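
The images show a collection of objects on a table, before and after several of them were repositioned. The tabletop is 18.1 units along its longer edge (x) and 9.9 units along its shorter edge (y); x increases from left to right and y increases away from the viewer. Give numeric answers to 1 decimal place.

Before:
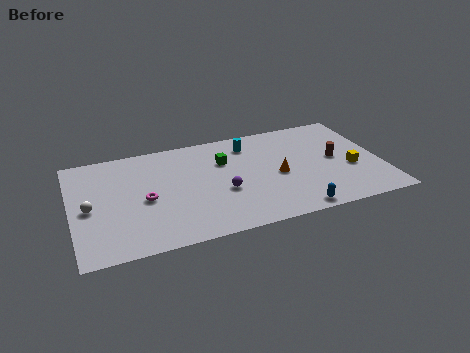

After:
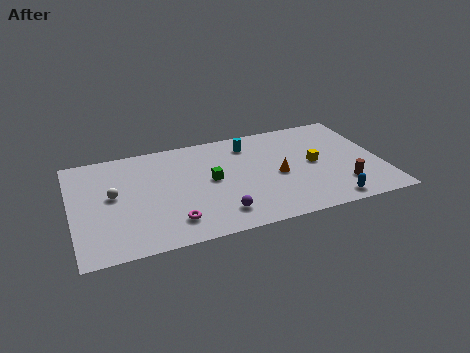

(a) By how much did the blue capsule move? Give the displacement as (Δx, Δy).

(2.1, 0.2)

From the two frames, the blue capsule sits at roughly (12.6, 0.9) before and (14.7, 1.1) after.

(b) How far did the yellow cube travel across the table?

2.4

The yellow cube was near (16.3, 3.9) before and (14.2, 5.0) after, so it travelled √(2.1² + 1.1²) ≈ 2.4 units.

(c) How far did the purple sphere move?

2.0

The purple sphere moved from about (8.7, 3.9) to (8.3, 1.9), a distance of √(0.4² + 2.0²) ≈ 2.0.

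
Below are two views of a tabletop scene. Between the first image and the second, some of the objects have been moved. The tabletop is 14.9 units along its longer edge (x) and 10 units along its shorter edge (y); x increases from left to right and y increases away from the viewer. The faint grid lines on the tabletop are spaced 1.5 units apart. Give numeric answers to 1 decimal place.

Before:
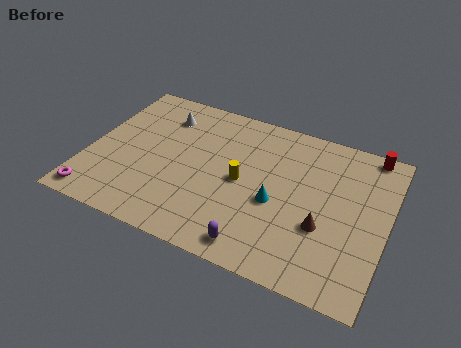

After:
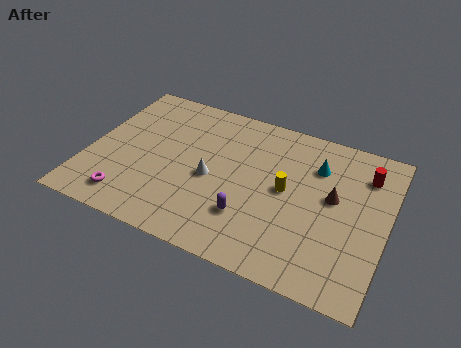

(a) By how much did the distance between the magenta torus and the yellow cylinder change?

+0.4

Before: roughly 7.9 units apart; after: 8.3. That's 0.4 units further apart.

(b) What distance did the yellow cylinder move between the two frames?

2.2

From (7.7, 4.9) to (9.9, 5.2), the yellow cylinder covered √(2.2² + 0.3²) ≈ 2.2 units.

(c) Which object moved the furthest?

the white cone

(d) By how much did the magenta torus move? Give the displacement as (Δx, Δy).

(1.6, 0.5)

From the two frames, the magenta torus sits at roughly (0.8, 1.1) before and (2.4, 1.6) after.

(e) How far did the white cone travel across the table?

4.4

From (3.3, 7.8) to (6.2, 4.5), the white cone covered √(2.9² + 3.3²) ≈ 4.4 units.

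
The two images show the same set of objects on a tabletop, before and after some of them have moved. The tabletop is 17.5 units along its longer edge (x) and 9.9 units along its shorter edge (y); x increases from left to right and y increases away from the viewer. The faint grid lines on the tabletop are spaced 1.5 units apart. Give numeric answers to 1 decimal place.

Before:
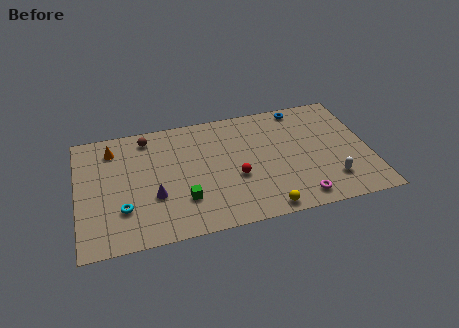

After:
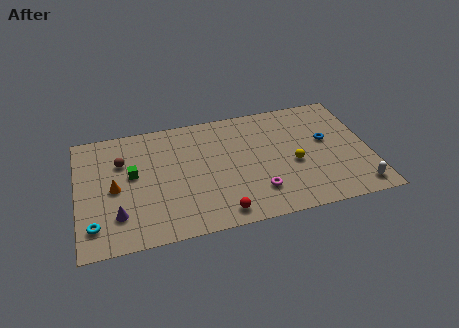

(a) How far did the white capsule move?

1.8

The white capsule was near (15.0, 2.3) before and (16.5, 1.3) after, so it travelled √(1.5² + 1.0²) ≈ 1.8 units.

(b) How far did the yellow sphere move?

3.9

The yellow sphere moved from about (10.9, 0.9) to (12.9, 4.2), a distance of √(2.0² + 3.3²) ≈ 3.9.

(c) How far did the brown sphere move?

2.3

From (4.3, 8.5) to (2.7, 6.8), the brown sphere covered √(1.6² + 1.7²) ≈ 2.3 units.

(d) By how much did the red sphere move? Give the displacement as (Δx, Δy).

(-1.1, -2.7)

From the two frames, the red sphere sits at roughly (9.4, 3.9) before and (8.3, 1.2) after.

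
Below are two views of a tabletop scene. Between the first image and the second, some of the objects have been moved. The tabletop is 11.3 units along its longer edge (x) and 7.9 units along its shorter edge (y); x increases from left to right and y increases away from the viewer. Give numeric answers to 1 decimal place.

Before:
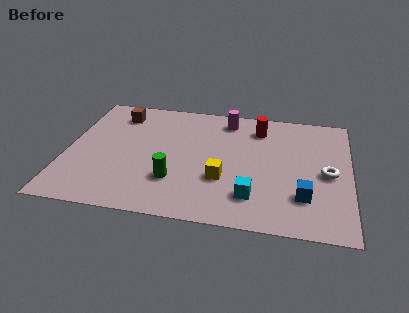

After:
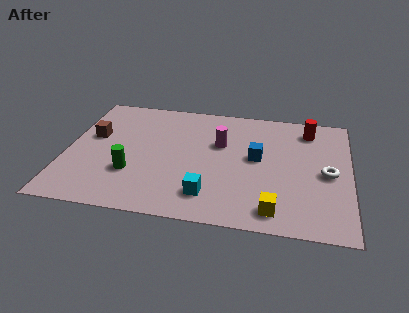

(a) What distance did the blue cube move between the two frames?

2.9

The blue cube was near (9.5, 2.1) before and (7.6, 4.3) after, so it travelled √(1.9² + 2.2²) ≈ 2.9 units.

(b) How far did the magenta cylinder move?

1.7

The magenta cylinder was near (6.3, 6.7) before and (6.1, 5.0) after, so it travelled √(0.2² + 1.7²) ≈ 1.7 units.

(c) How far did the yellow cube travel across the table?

2.6

The yellow cube moved from about (6.3, 2.7) to (8.4, 1.1), a distance of √(2.1² + 1.6²) ≈ 2.6.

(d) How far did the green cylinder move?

1.7

The green cylinder was near (4.4, 2.3) before and (2.7, 2.5) after, so it travelled √(1.7² + 0.2²) ≈ 1.7 units.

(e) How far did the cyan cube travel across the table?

1.7

The cyan cube moved from about (7.5, 1.8) to (5.8, 1.6), a distance of √(1.7² + 0.2²) ≈ 1.7.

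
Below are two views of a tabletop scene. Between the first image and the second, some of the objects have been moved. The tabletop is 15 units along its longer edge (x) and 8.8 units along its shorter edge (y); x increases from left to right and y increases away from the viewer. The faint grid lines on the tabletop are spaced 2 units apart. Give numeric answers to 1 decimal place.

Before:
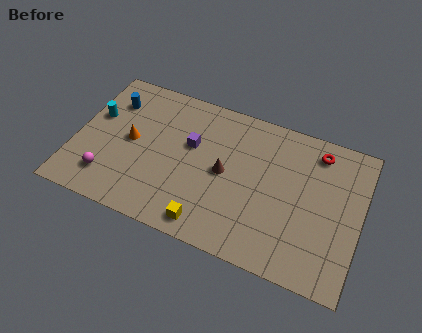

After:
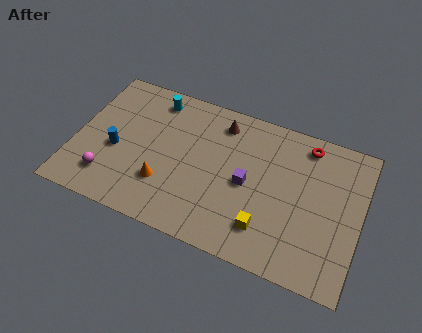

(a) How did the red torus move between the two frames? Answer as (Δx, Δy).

(-0.6, 0.2)

The red torus started near (12.5, 7.4) and ended near (11.9, 7.6).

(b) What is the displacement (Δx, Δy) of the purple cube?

(3.1, -1.2)

The purple cube started near (6.0, 5.4) and ended near (9.1, 4.2).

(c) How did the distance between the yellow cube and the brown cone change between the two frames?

+2.7

They were about 3.3 units apart before and 6.0 after — 2.7 units further apart.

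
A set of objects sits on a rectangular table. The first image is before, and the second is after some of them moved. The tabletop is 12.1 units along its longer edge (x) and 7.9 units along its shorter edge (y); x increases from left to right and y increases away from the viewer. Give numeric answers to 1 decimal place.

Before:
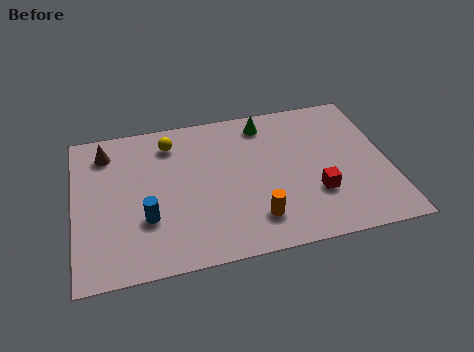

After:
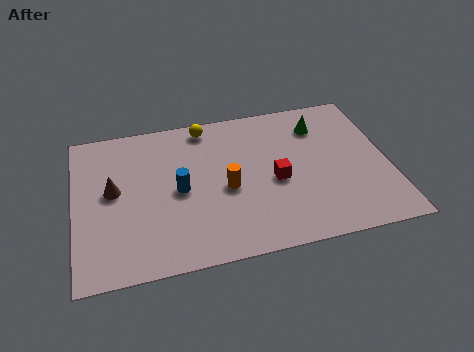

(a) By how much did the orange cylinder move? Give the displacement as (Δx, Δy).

(-1.0, 1.8)

The orange cylinder was at about (6.8, 1.7) and moved to about (5.8, 3.5).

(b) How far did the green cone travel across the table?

2.2

The green cone moved from about (7.5, 6.7) to (9.6, 6.1), a distance of √(2.1² + 0.6²) ≈ 2.2.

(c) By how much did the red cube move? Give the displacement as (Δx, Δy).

(-1.5, 1.0)

The red cube was at about (9.2, 2.5) and moved to about (7.7, 3.5).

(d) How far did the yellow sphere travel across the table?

1.5

The yellow sphere moved from about (3.8, 6.4) to (5.2, 7.0), a distance of √(1.4² + 0.6²) ≈ 1.5.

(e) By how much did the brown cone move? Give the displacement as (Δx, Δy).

(0.2, -2.1)

The brown cone was at about (1.3, 6.4) and moved to about (1.5, 4.3).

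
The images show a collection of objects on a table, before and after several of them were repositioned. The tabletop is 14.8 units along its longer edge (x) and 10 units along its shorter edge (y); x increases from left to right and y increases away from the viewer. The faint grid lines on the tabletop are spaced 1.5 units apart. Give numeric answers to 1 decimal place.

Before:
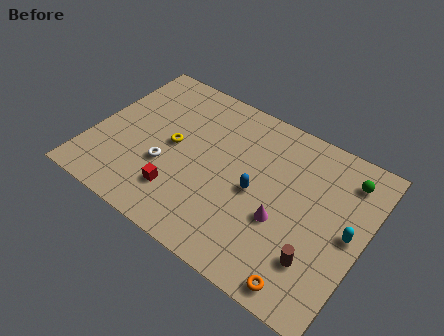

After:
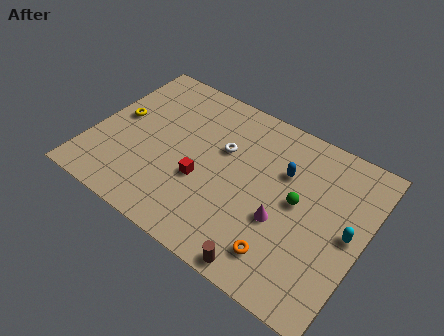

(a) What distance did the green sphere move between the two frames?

3.6

The green sphere was near (13.4, 8.1) before and (11.2, 5.3) after, so it travelled √(2.2² + 2.8²) ≈ 3.6 units.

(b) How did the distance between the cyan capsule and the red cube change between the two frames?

-1.3

The distance was about 9.2 in the first image and 7.9 in the second, so they moved 1.3 units closer together.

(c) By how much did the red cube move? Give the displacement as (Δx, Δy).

(1.0, 1.4)

The red cube was at about (5.2, 2.4) and moved to about (6.2, 3.8).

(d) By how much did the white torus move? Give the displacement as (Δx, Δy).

(2.7, 2.7)

From the two frames, the white torus sits at roughly (4.2, 3.6) before and (6.9, 6.3) after.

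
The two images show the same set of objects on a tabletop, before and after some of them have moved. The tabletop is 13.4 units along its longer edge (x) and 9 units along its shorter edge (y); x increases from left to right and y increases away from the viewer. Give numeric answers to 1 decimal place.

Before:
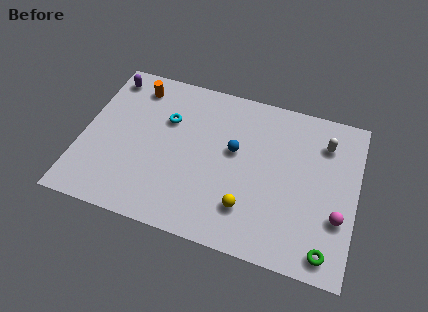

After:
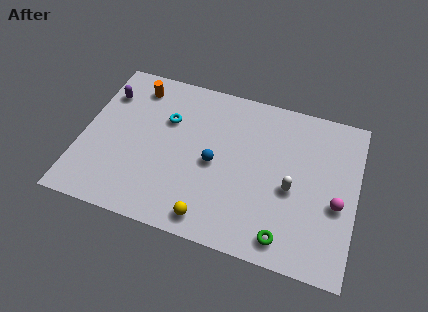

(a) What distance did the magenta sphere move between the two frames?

0.7

The magenta sphere was near (12.6, 3.0) before and (12.5, 3.7) after, so it travelled √(0.1² + 0.7²) ≈ 0.7 units.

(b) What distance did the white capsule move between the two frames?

3.3

From (11.7, 6.9) to (10.3, 3.9), the white capsule covered √(1.4² + 3.0²) ≈ 3.3 units.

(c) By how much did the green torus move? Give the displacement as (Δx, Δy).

(-2.0, 0.1)

The green torus started near (12.2, 1.1) and ended near (10.2, 1.2).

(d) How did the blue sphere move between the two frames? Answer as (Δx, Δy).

(-0.9, -1.0)

The blue sphere was at about (7.4, 5.2) and moved to about (6.5, 4.2).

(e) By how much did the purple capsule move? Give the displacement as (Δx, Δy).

(0.0, -1.0)

The purple capsule started near (0.9, 7.7) and ended near (0.9, 6.7).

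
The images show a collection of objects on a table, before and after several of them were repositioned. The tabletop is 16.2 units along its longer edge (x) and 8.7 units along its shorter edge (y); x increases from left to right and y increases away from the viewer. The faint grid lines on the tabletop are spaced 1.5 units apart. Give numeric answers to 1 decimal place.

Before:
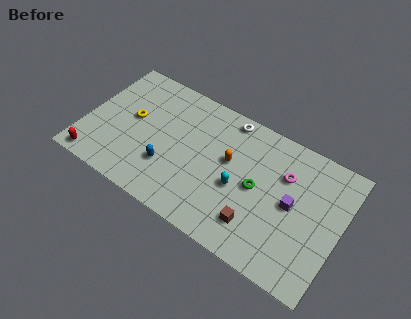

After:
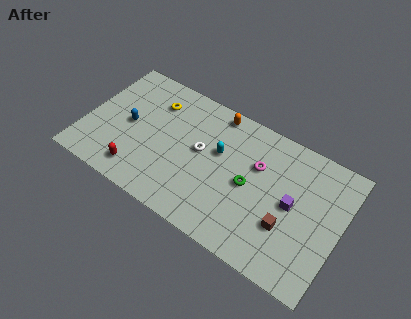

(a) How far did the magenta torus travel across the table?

1.7

The magenta torus moved from about (12.5, 6.0) to (10.8, 5.7), a distance of √(1.7² + 0.3²) ≈ 1.7.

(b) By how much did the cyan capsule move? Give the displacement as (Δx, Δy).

(-1.5, 1.6)

The cyan capsule was at about (9.9, 3.7) and moved to about (8.4, 5.3).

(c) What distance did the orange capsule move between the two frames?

3.0

The orange capsule moved from about (9.1, 5.1) to (7.8, 7.8), a distance of √(1.3² + 2.7²) ≈ 3.0.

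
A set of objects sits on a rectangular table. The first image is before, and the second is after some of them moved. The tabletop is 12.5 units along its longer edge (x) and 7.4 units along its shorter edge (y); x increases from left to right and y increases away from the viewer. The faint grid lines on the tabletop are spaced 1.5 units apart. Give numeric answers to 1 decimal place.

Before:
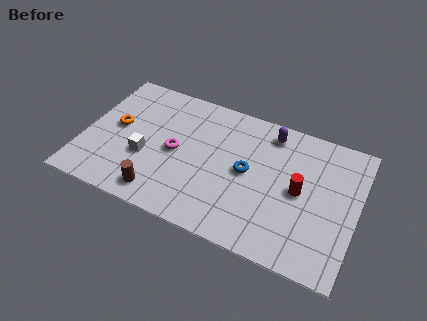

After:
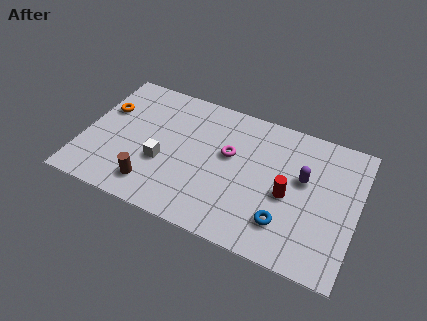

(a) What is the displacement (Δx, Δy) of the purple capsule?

(1.7, -1.9)

From the two frames, the purple capsule sits at roughly (8.3, 6.3) before and (10.0, 4.4) after.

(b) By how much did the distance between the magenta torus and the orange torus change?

+3.0

Before: roughly 2.8 units apart; after: 5.8. That's 3.0 units further apart.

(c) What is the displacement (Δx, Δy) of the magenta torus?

(2.4, 0.8)

The magenta torus was at about (4.2, 3.6) and moved to about (6.6, 4.4).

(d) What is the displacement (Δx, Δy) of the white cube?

(0.8, 0.0)

The white cube was at about (2.9, 2.8) and moved to about (3.7, 2.8).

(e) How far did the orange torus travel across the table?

1.0

The orange torus moved from about (1.4, 4.0) to (0.8, 4.8), a distance of √(0.6² + 0.8²) ≈ 1.0.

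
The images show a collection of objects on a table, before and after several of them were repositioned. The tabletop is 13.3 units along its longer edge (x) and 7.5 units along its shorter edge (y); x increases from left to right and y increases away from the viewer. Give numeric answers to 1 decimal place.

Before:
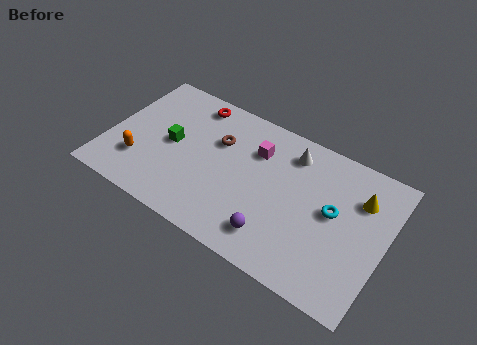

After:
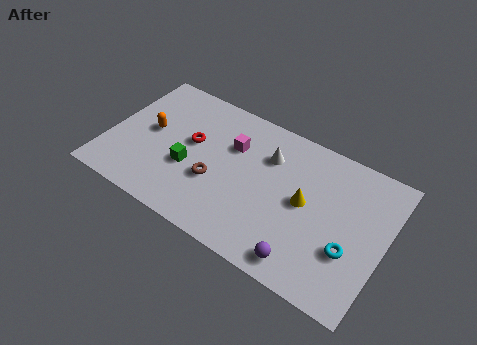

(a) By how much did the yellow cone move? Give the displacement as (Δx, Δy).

(-2.4, -1.5)

From the two frames, the yellow cone sits at roughly (11.9, 5.4) before and (9.5, 3.9) after.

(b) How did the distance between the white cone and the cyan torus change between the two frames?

+2.1

They were about 3.0 units apart before and 5.1 after — 2.1 units further apart.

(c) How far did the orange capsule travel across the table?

1.9

The orange capsule was near (1.7, 2.1) before and (1.9, 4.0) after, so it travelled √(0.2² + 1.9²) ≈ 1.9 units.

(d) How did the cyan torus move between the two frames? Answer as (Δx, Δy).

(1.0, -1.5)

From the two frames, the cyan torus sits at roughly (10.8, 4.1) before and (11.8, 2.6) after.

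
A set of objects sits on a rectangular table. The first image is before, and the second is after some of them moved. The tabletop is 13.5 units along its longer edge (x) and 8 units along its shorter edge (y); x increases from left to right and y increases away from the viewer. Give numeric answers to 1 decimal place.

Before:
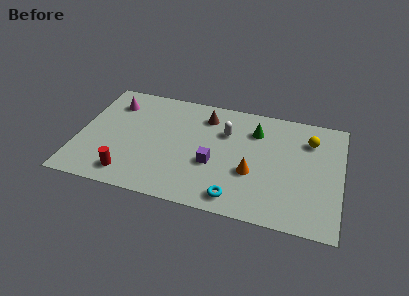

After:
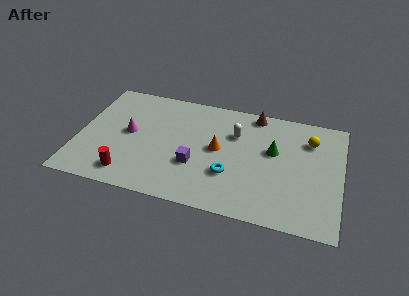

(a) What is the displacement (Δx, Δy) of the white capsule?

(0.5, 0.0)

From the two frames, the white capsule sits at roughly (7.5, 5.5) before and (8.0, 5.5) after.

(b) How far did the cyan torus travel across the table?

1.6

The cyan torus was near (8.3, 1.1) before and (7.9, 2.6) after, so it travelled √(0.4² + 1.5²) ≈ 1.6 units.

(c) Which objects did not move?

the red cylinder and the yellow sphere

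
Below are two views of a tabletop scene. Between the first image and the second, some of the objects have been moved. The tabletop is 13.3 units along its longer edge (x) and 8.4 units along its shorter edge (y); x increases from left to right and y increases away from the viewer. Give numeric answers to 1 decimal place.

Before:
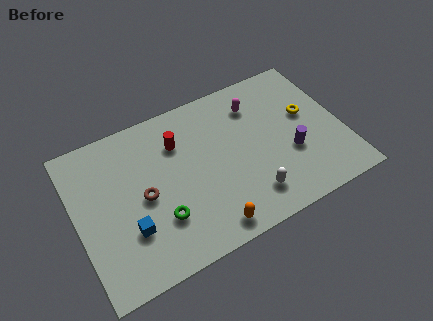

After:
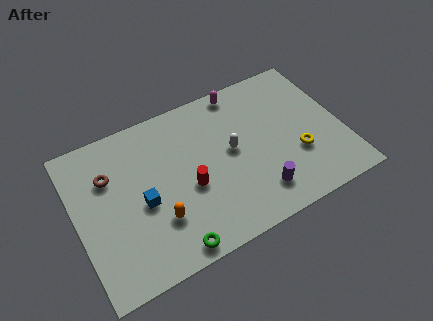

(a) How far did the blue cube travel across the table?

1.4

From (2.4, 2.6) to (3.2, 3.7), the blue cube covered √(0.8² + 1.1²) ≈ 1.4 units.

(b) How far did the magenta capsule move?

1.3

The magenta capsule was near (9.3, 6.5) before and (8.7, 7.6) after, so it travelled √(0.6² + 1.1²) ≈ 1.3 units.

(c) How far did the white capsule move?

2.8

The white capsule moved from about (8.3, 1.7) to (7.8, 4.5), a distance of √(0.5² + 2.8²) ≈ 2.8.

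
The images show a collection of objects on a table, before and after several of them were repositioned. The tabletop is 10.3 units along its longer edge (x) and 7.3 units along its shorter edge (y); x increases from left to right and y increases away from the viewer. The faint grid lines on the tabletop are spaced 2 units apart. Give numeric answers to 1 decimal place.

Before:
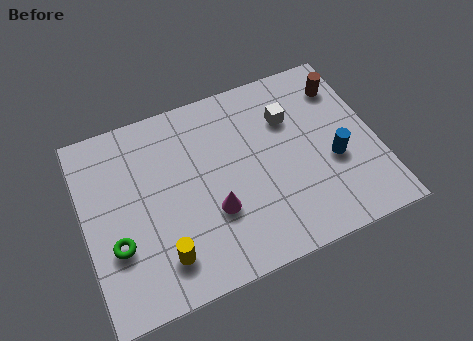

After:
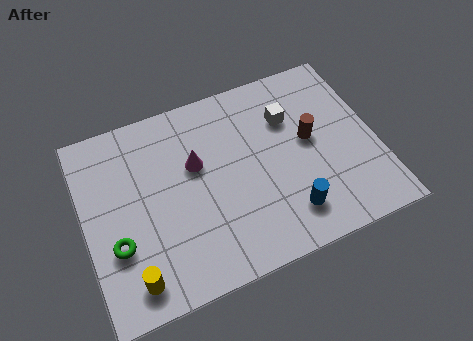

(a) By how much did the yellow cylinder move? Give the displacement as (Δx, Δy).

(-1.1, -0.4)

The yellow cylinder started near (2.5, 1.5) and ended near (1.4, 1.1).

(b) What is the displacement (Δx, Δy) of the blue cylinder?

(-1.8, -1.4)

The blue cylinder was at about (8.7, 2.9) and moved to about (6.9, 1.5).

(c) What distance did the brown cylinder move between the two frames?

2.2

From (9.4, 5.7) to (8.0, 4.0), the brown cylinder covered √(1.4² + 1.7²) ≈ 2.2 units.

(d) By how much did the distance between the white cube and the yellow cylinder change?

+1.1

They were about 6.1 units apart before and 7.2 after — 1.1 units further apart.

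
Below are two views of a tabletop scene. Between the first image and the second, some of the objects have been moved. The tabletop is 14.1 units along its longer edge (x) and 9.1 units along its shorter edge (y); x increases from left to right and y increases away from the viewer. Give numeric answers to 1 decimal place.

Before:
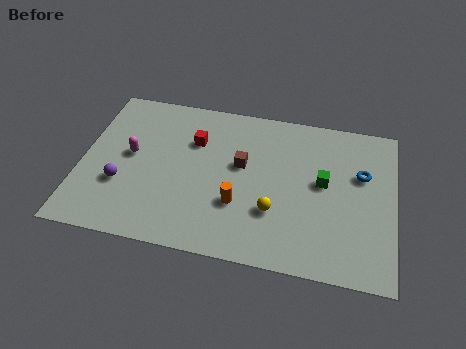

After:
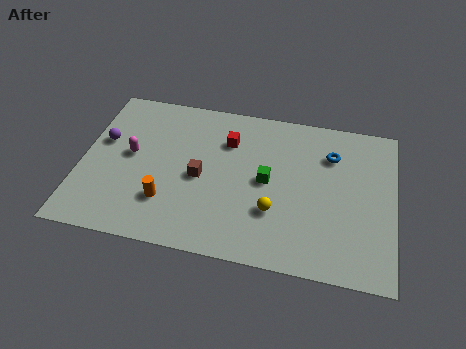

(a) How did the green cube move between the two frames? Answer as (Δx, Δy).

(-2.5, -0.4)

From the two frames, the green cube sits at roughly (10.9, 5.0) before and (8.4, 4.6) after.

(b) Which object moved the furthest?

the orange cylinder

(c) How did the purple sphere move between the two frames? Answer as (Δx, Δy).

(-1.0, 2.4)

The purple sphere started near (1.9, 3.1) and ended near (0.9, 5.5).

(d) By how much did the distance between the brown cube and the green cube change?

-0.7

Before: roughly 3.7 units apart; after: 3.0. That's 0.7 units closer together.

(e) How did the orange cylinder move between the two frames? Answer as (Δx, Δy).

(-3.2, -0.5)

The orange cylinder was at about (7.2, 3.0) and moved to about (4.0, 2.5).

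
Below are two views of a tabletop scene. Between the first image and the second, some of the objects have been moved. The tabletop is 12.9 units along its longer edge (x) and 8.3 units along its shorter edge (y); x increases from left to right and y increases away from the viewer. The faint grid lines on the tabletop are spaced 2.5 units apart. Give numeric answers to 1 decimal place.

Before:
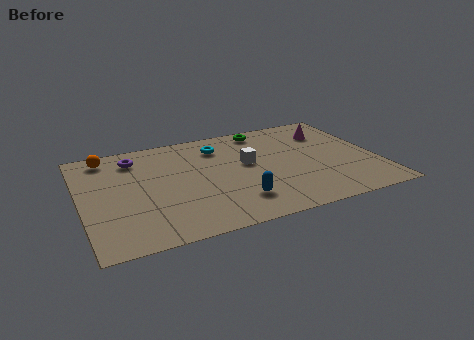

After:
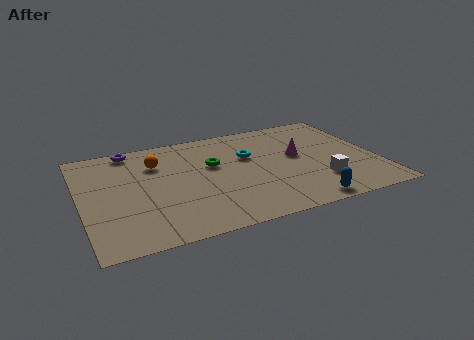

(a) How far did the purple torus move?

0.8

The purple torus was near (2.5, 6.7) before and (2.4, 7.5) after, so it travelled √(0.1² + 0.8²) ≈ 0.8 units.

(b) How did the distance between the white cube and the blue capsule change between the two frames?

-1.2

The distance was about 2.9 in the first image and 1.7 in the second, so they moved 1.2 units closer together.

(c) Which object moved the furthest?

the white cube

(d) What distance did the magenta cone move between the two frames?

2.3

The magenta cone moved from about (11.1, 6.2) to (9.5, 4.6), a distance of √(1.6² + 1.6²) ≈ 2.3.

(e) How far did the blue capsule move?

3.0

From (6.5, 1.9) to (9.3, 0.8), the blue capsule covered √(2.8² + 1.1²) ≈ 3.0 units.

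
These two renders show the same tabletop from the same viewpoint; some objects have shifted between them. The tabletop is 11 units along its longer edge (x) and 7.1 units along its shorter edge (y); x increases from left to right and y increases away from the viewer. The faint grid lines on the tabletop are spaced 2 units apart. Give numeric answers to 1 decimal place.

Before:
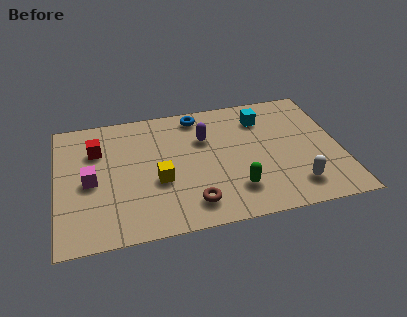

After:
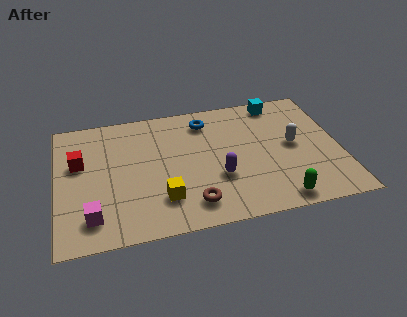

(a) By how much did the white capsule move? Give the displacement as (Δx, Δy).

(0.1, 2.3)

The white capsule started near (9.1, 1.4) and ended near (9.2, 3.7).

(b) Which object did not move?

the brown torus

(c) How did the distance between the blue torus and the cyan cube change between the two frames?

+0.3

They were about 2.6 units apart before and 2.9 after — 0.3 units further apart.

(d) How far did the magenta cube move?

1.9

The magenta cube was near (1.3, 3.3) before and (1.3, 1.4) after, so it travelled √(0.0² + 1.9²) ≈ 1.9 units.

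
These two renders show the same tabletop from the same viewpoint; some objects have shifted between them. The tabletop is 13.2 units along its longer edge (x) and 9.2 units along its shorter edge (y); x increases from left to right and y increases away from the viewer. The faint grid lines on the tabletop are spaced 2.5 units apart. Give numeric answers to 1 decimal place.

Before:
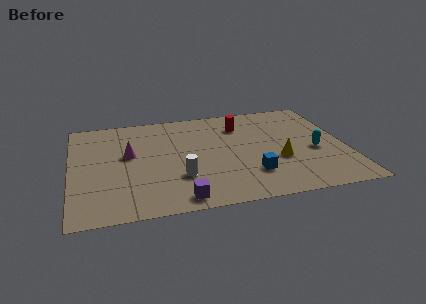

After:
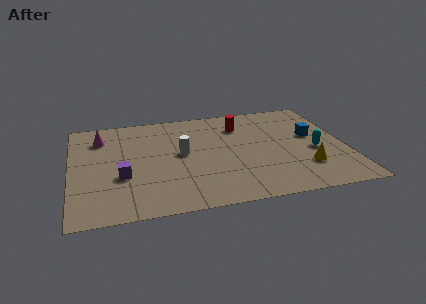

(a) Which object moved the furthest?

the blue cube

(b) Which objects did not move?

the cyan capsule and the red cylinder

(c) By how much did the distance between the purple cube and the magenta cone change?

-1.0

Before: roughly 4.8 units apart; after: 3.8. That's 1.0 units closer together.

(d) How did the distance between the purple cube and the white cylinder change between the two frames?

+1.5

The distance was about 1.8 in the first image and 3.3 in the second, so they moved 1.5 units further apart.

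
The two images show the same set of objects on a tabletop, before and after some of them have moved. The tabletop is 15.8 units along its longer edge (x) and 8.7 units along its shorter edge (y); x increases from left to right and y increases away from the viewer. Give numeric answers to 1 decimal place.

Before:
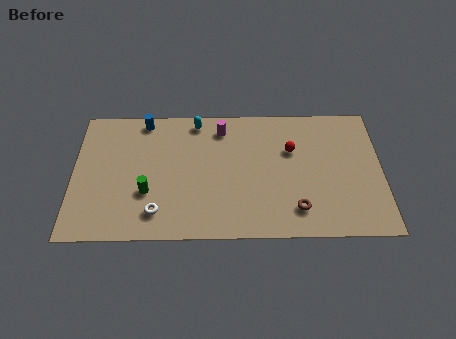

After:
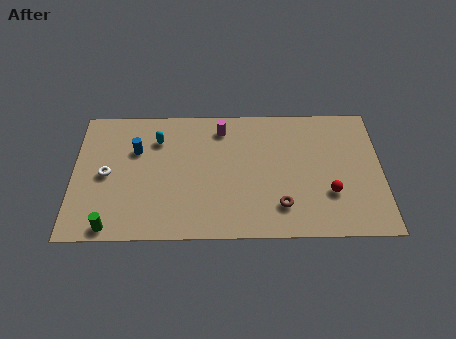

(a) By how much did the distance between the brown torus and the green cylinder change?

+1.0

The distance was about 7.7 in the first image and 8.7 in the second, so they moved 1.0 units further apart.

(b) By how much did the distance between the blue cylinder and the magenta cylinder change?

+0.6

The distance was about 4.0 in the first image and 4.6 in the second, so they moved 0.6 units further apart.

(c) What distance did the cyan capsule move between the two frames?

2.3

The cyan capsule moved from about (6.3, 7.7) to (4.3, 6.5), a distance of √(2.0² + 1.2²) ≈ 2.3.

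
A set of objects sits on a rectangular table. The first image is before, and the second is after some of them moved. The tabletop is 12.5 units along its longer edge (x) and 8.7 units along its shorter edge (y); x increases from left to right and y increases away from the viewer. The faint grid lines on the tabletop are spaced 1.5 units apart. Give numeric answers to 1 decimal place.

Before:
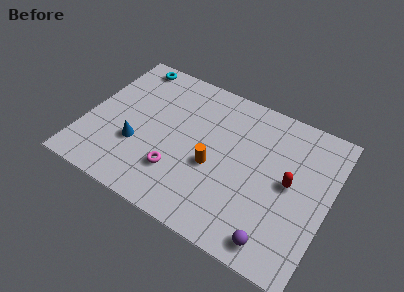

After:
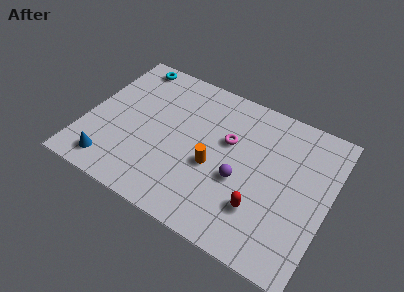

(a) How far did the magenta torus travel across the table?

3.7

From (5.0, 2.4) to (7.2, 5.4), the magenta torus covered √(2.2² + 3.0²) ≈ 3.7 units.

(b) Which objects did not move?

the orange cylinder and the cyan torus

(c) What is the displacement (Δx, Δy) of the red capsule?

(-1.2, -2.1)

The red capsule was at about (10.5, 4.5) and moved to about (9.3, 2.4).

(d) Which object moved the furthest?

the magenta torus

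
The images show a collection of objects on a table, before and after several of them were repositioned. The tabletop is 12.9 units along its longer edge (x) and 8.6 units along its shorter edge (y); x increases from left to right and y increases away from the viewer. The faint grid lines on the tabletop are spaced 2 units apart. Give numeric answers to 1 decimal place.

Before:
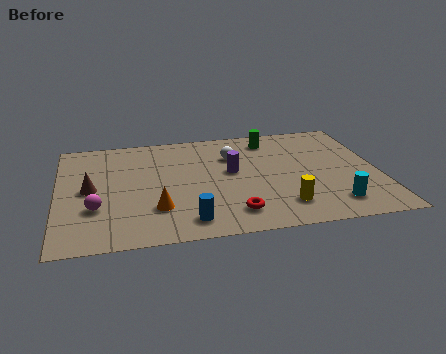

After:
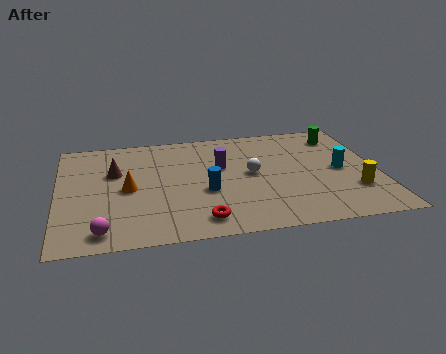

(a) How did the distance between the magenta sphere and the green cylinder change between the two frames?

+3.1

The distance was about 8.4 in the first image and 11.5 in the second, so they moved 3.1 units further apart.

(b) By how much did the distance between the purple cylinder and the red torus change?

+0.9

The distance was about 3.2 in the first image and 4.1 in the second, so they moved 0.9 units further apart.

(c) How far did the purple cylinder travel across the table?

0.6

The purple cylinder moved from about (7.0, 4.8) to (6.6, 5.3), a distance of √(0.4² + 0.5²) ≈ 0.6.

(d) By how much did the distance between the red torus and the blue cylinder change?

+0.3

They were about 1.8 units apart before and 2.1 after — 0.3 units further apart.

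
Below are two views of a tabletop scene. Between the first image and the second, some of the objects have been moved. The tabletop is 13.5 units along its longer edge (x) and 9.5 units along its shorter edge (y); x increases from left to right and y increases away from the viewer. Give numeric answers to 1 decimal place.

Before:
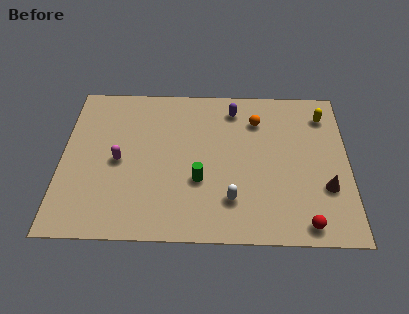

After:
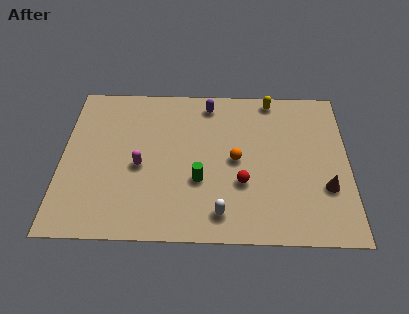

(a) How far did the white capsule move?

0.9

The white capsule was near (8.0, 2.3) before and (7.5, 1.5) after, so it travelled √(0.5² + 0.8²) ≈ 0.9 units.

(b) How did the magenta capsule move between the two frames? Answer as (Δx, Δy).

(1.0, -0.3)

From the two frames, the magenta capsule sits at roughly (2.7, 4.5) before and (3.7, 4.2) after.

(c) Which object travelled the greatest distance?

the red sphere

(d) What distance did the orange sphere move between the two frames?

2.7

From (9.2, 7.2) to (8.2, 4.7), the orange sphere covered √(1.0² + 2.5²) ≈ 2.7 units.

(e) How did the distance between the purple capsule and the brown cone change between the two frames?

+1.1

Before: roughly 6.4 units apart; after: 7.5. That's 1.1 units further apart.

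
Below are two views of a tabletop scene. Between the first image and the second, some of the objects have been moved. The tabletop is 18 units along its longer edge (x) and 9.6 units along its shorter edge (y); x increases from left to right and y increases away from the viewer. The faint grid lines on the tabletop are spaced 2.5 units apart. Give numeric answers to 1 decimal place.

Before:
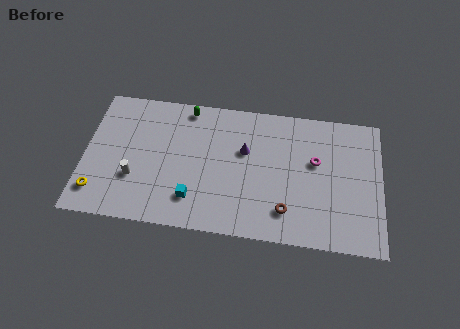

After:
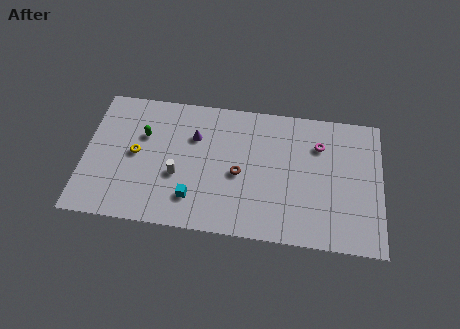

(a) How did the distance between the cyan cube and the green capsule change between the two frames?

-1.2

The distance was about 6.4 in the first image and 5.2 in the second, so they moved 1.2 units closer together.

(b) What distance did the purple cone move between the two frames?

3.2

From (9.7, 6.0) to (6.6, 6.6), the purple cone covered √(3.1² + 0.6²) ≈ 3.2 units.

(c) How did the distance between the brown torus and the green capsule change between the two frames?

-2.8

The distance was about 9.0 in the first image and 6.2 in the second, so they moved 2.8 units closer together.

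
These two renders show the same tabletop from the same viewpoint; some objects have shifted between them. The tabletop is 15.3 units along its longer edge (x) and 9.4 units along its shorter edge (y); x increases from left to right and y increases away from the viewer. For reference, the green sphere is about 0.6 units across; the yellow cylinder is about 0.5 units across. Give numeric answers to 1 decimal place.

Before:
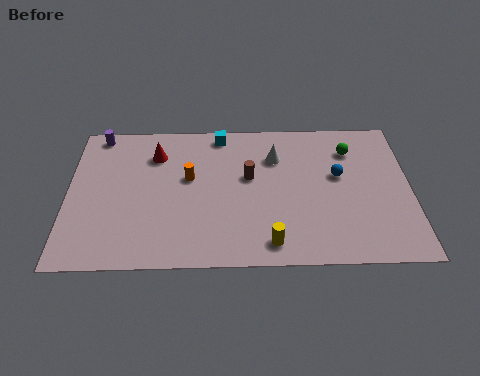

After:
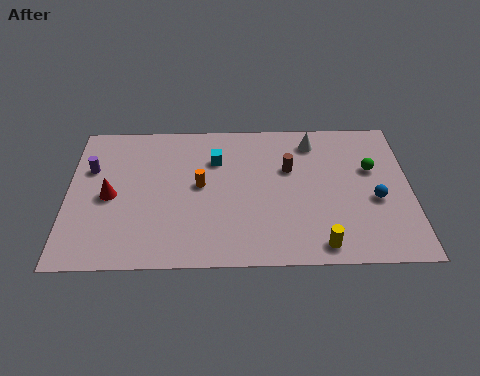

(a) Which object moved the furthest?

the red cone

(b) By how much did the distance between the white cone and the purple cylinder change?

+1.9

Before: roughly 8.2 units apart; after: 10.1. That's 1.9 units further apart.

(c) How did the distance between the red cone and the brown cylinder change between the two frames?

+3.7

They were about 4.5 units apart before and 8.2 after — 3.7 units further apart.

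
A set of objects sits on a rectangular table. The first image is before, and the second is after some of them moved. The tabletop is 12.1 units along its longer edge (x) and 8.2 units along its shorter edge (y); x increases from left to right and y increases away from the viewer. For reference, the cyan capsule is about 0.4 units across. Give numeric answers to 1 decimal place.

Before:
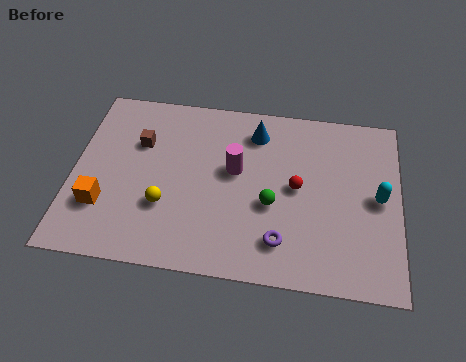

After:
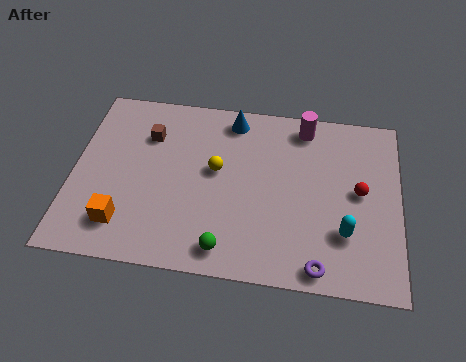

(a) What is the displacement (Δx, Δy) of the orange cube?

(0.8, -0.7)

The orange cube was at about (1.2, 2.4) and moved to about (2.0, 1.7).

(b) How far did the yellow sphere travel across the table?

2.6

The yellow sphere moved from about (3.5, 2.7) to (5.3, 4.6), a distance of √(1.8² + 1.9²) ≈ 2.6.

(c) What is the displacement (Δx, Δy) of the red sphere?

(2.3, 0.1)

The red sphere started near (8.3, 4.2) and ended near (10.6, 4.3).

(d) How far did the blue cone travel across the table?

1.0

The blue cone was near (6.7, 6.6) before and (5.8, 7.1) after, so it travelled √(0.9² + 0.5²) ≈ 1.0 units.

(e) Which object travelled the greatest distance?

the magenta cylinder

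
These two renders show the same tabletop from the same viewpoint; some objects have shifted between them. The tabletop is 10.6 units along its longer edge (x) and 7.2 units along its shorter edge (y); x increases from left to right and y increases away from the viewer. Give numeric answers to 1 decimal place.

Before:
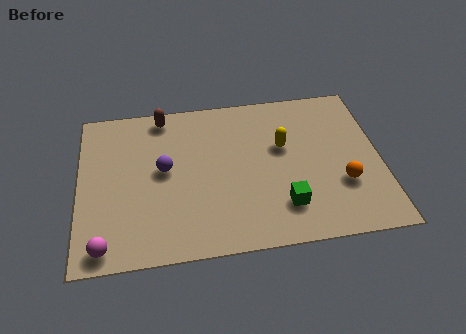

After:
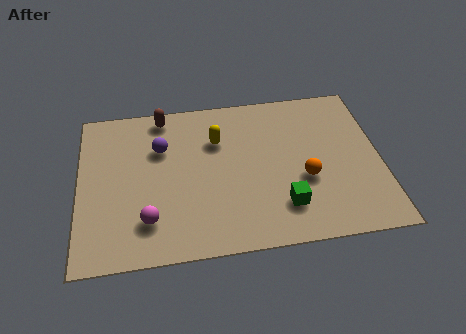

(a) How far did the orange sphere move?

1.4

The orange sphere moved from about (9.2, 2.4) to (7.9, 2.8), a distance of √(1.3² + 0.4²) ≈ 1.4.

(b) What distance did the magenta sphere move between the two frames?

1.7

The magenta sphere moved from about (0.9, 0.8) to (2.4, 1.7), a distance of √(1.5² + 0.9²) ≈ 1.7.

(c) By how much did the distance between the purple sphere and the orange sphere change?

-1.0

They were about 6.4 units apart before and 5.4 after — 1.0 units closer together.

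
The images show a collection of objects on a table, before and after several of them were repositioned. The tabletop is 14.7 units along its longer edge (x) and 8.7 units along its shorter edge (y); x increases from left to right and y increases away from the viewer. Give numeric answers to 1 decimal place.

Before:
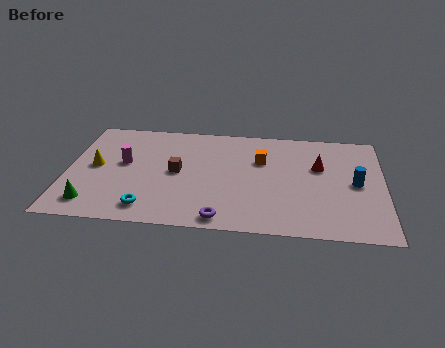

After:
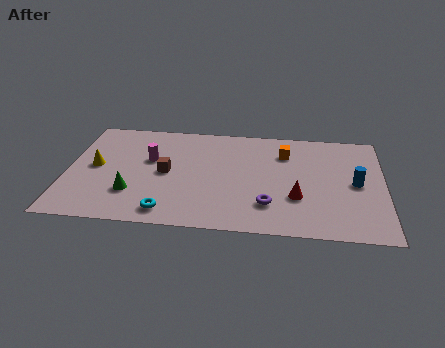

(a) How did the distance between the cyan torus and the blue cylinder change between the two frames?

-0.8

The distance was about 9.9 in the first image and 9.1 in the second, so they moved 0.8 units closer together.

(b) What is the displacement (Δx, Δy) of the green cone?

(1.8, 1.0)

The green cone was at about (1.3, 1.5) and moved to about (3.1, 2.5).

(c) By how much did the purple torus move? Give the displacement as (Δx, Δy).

(2.1, 1.3)

The purple torus was at about (7.3, 0.9) and moved to about (9.4, 2.2).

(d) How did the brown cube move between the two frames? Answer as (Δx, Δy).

(-0.5, -0.1)

The brown cube started near (5.1, 4.4) and ended near (4.6, 4.3).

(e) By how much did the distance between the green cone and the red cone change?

-3.5

Before: roughly 11.1 units apart; after: 7.6. That's 3.5 units closer together.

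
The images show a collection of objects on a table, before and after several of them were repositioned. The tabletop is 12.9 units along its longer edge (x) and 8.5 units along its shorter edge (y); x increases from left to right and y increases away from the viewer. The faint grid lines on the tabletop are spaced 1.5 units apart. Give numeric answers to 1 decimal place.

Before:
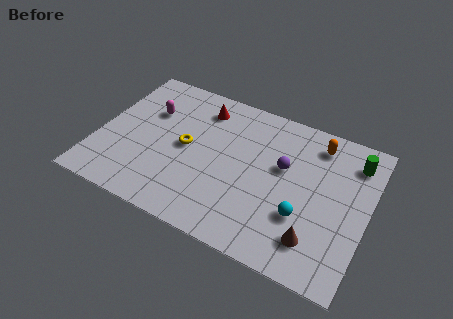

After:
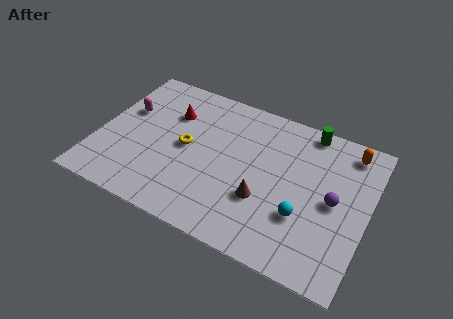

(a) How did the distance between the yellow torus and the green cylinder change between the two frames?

-1.7

They were about 8.2 units apart before and 6.5 after — 1.7 units closer together.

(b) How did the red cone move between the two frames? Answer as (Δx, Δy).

(-1.4, -0.9)

The red cone was at about (4.6, 6.9) and moved to about (3.2, 6.0).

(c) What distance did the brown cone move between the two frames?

2.8

From (10.7, 1.8) to (8.1, 2.9), the brown cone covered √(2.6² + 1.1²) ≈ 2.8 units.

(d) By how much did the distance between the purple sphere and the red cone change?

+3.7

Before: roughly 4.6 units apart; after: 8.3. That's 3.7 units further apart.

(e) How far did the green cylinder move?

2.5

The green cylinder moved from about (12.0, 6.8) to (9.7, 7.7), a distance of √(2.3² + 0.9²) ≈ 2.5.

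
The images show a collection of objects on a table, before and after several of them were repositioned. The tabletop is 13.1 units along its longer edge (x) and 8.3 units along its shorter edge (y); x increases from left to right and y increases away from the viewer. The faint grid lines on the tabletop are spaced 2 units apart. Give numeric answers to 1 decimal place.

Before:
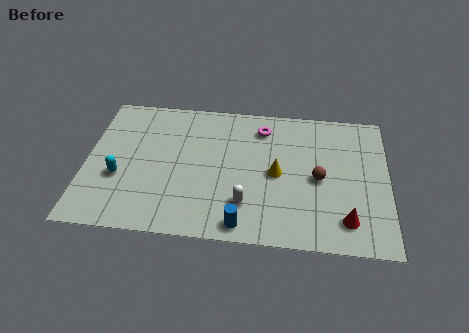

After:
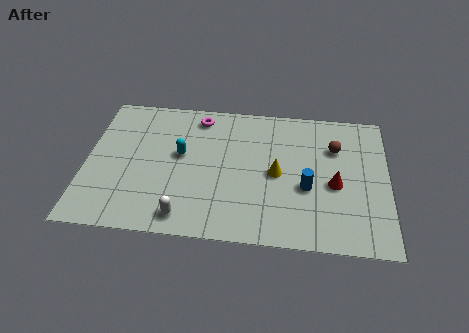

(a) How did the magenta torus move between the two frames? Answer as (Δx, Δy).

(-2.8, 0.4)

From the two frames, the magenta torus sits at roughly (7.6, 6.7) before and (4.8, 7.1) after.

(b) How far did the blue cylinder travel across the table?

3.6

The blue cylinder moved from about (6.9, 0.9) to (9.6, 3.3), a distance of √(2.7² + 2.4²) ≈ 3.6.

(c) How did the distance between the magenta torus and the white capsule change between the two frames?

+1.4

The distance was about 4.6 in the first image and 6.0 in the second, so they moved 1.4 units further apart.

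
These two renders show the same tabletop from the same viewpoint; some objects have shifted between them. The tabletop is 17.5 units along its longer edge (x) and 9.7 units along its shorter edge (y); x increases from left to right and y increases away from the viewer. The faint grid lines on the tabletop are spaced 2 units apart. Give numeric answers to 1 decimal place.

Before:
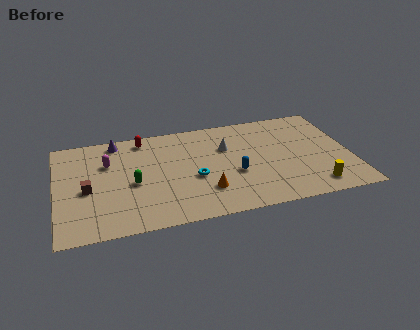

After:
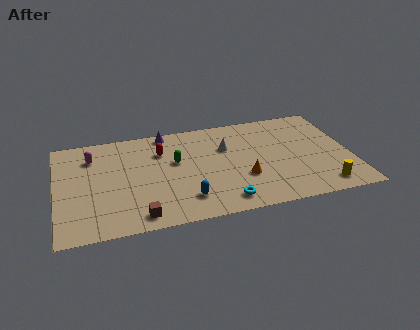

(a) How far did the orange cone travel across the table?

2.4

From (8.7, 2.6) to (11.0, 3.3), the orange cone covered √(2.3² + 0.7²) ≈ 2.4 units.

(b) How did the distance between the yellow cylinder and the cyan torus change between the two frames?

-1.5

They were about 7.4 units apart before and 5.9 after — 1.5 units closer together.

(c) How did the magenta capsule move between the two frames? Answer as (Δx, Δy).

(-0.9, 0.8)

From the two frames, the magenta capsule sits at roughly (3.1, 6.6) before and (2.2, 7.4) after.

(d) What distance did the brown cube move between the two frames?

4.2

The brown cube moved from about (1.8, 4.3) to (4.7, 1.2), a distance of √(2.9² + 3.1²) ≈ 4.2.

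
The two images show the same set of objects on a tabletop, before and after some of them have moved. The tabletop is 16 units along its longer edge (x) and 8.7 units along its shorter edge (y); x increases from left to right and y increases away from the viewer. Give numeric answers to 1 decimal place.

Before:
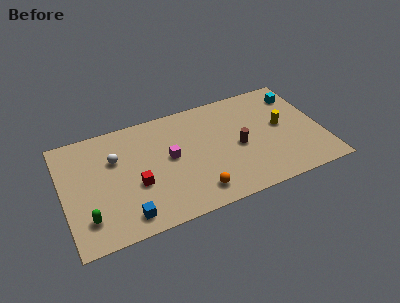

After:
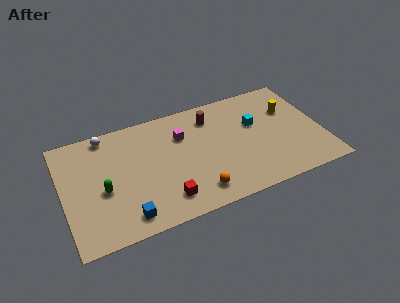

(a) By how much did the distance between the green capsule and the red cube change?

+0.7

The distance was about 3.4 in the first image and 4.1 in the second, so they moved 0.7 units further apart.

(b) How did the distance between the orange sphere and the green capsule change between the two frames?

-0.7

They were about 6.6 units apart before and 5.9 after — 0.7 units closer together.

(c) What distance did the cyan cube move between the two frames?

3.3

The cyan cube was near (14.9, 6.9) before and (12.0, 5.4) after, so it travelled √(2.9² + 1.5²) ≈ 3.3 units.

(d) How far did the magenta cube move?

1.7

From (6.6, 4.7) to (7.5, 6.1), the magenta cube covered √(0.9² + 1.4²) ≈ 1.7 units.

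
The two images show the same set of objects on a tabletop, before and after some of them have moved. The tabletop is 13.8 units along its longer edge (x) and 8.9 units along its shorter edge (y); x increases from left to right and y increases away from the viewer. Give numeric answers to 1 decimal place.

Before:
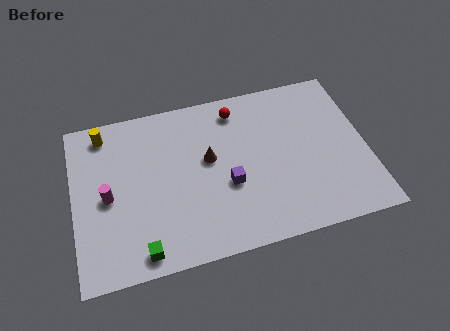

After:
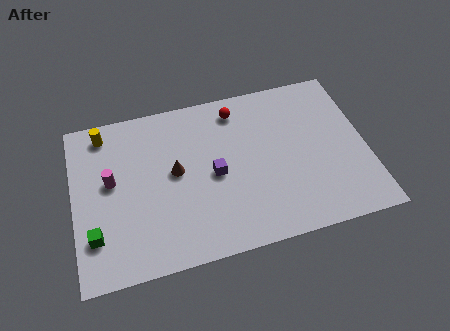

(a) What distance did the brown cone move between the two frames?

1.6

From (6.4, 5.1) to (4.8, 4.8), the brown cone covered √(1.6² + 0.3²) ≈ 1.6 units.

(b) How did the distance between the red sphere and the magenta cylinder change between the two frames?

-0.5

Before: roughly 7.1 units apart; after: 6.6. That's 0.5 units closer together.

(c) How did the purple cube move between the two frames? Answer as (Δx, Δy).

(-0.6, 0.7)

From the two frames, the purple cube sits at roughly (7.2, 3.5) before and (6.6, 4.2) after.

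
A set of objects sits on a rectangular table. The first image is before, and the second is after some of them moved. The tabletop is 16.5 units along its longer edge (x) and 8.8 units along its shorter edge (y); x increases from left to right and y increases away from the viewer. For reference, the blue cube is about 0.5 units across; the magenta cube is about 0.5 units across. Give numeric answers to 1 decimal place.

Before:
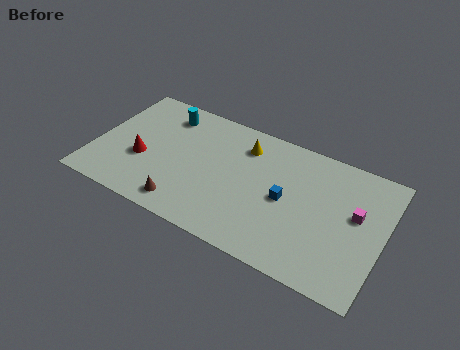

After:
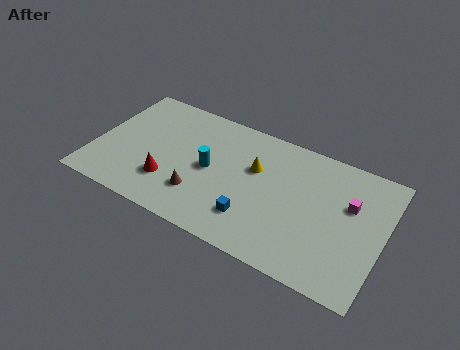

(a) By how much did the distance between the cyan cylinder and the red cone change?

-1.1

Before: roughly 3.9 units apart; after: 2.8. That's 1.1 units closer together.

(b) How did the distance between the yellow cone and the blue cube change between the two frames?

-0.3

Before: roughly 3.7 units apart; after: 3.4. That's 0.3 units closer together.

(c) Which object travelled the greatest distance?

the cyan cylinder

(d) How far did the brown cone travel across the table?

1.3

The brown cone was near (5.6, 1.3) before and (6.3, 2.4) after, so it travelled √(0.7² + 1.1²) ≈ 1.3 units.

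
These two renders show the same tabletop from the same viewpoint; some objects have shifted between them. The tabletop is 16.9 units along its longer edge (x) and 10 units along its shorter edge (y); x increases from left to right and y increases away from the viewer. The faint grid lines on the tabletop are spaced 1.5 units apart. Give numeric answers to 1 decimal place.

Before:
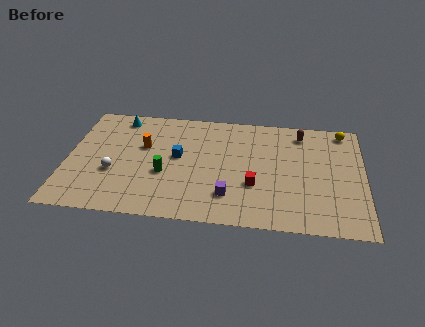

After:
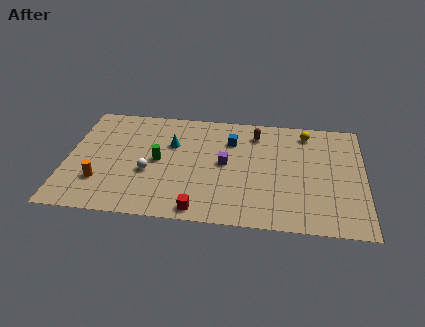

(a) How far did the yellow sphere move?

2.1

The yellow sphere was near (15.7, 8.9) before and (13.6, 8.5) after, so it travelled √(2.1² + 0.4²) ≈ 2.1 units.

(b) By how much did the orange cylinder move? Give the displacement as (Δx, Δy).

(-2.3, -3.4)

The orange cylinder started near (4.3, 6.2) and ended near (2.0, 2.8).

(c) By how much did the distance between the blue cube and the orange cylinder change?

+6.5

Before: roughly 2.1 units apart; after: 8.6. That's 6.5 units further apart.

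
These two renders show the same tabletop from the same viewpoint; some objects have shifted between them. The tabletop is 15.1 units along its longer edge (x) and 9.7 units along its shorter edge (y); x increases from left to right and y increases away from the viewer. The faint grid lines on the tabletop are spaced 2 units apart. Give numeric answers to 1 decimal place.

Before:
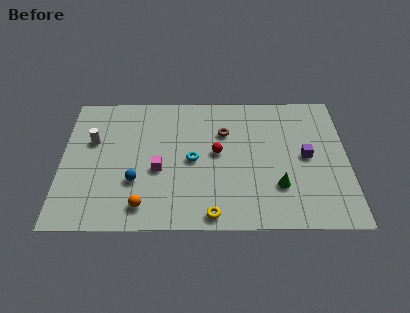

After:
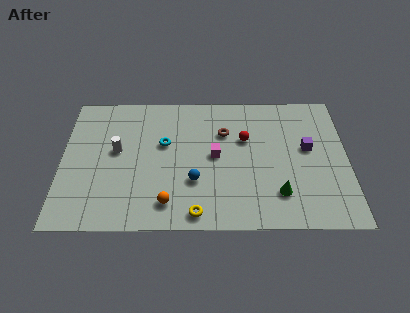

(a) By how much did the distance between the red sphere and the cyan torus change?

+2.9

The distance was about 1.4 in the first image and 4.3 in the second, so they moved 2.9 units further apart.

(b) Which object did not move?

the brown torus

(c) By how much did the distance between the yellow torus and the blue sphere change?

-2.4

The distance was about 4.6 in the first image and 2.2 in the second, so they moved 2.4 units closer together.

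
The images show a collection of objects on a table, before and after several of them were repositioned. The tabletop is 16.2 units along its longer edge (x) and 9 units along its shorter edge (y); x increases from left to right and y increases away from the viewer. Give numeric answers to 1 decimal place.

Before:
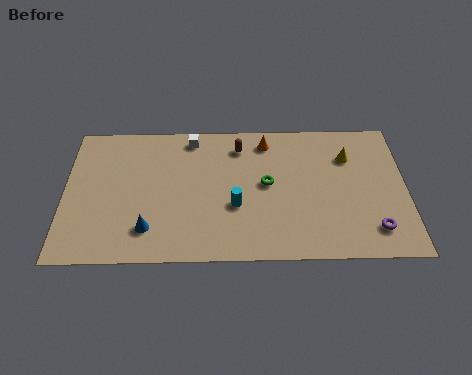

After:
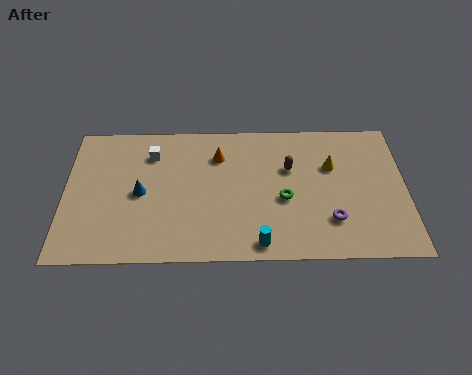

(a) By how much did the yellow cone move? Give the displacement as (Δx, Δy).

(-0.8, -0.6)

The yellow cone was at about (13.5, 6.5) and moved to about (12.7, 5.9).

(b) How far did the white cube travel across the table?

2.1

The white cube moved from about (6.0, 7.9) to (4.1, 6.9), a distance of √(1.9² + 1.0²) ≈ 2.1.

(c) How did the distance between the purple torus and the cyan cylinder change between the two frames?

-3.0

They were about 6.7 units apart before and 3.7 after — 3.0 units closer together.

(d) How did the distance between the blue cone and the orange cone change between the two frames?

-3.5

They were about 7.9 units apart before and 4.4 after — 3.5 units closer together.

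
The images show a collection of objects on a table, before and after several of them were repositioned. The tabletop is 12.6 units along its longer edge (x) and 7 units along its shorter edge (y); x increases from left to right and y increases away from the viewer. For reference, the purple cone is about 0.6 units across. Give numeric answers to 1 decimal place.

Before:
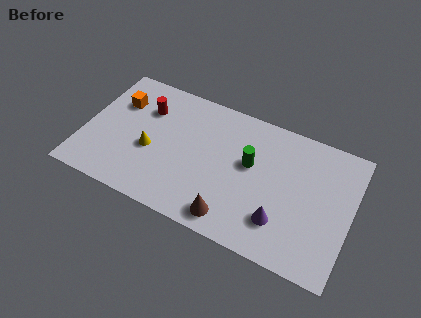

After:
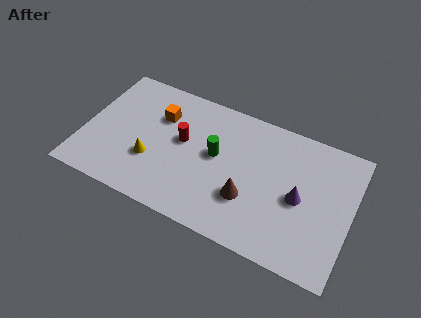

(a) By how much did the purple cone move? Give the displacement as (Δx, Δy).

(0.7, 1.5)

From the two frames, the purple cone sits at roughly (9.5, 1.8) before and (10.2, 3.3) after.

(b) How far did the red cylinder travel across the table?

2.1

The red cylinder moved from about (2.7, 5.0) to (4.6, 4.0), a distance of √(1.9² + 1.0²) ≈ 2.1.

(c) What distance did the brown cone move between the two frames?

1.4

The brown cone was near (7.3, 1.0) before and (7.9, 2.3) after, so it travelled √(0.6² + 1.3²) ≈ 1.4 units.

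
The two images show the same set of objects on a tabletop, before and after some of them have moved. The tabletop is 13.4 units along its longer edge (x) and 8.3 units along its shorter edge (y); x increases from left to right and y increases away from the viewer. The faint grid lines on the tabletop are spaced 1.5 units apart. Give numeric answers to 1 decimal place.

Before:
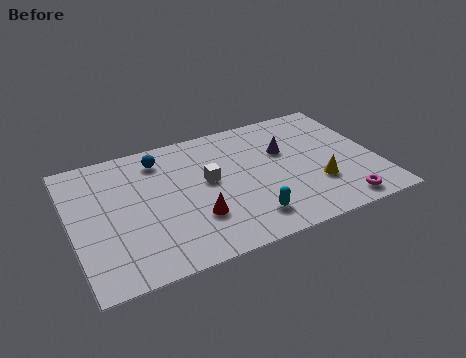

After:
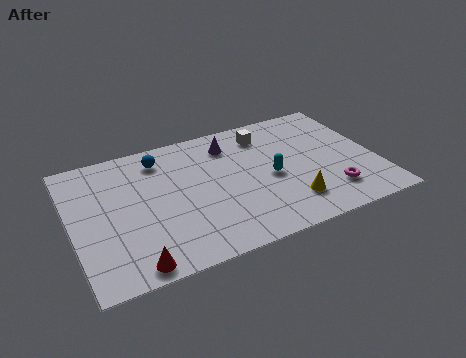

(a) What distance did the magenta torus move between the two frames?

0.9

The magenta torus moved from about (11.4, 1.0) to (11.1, 1.9), a distance of √(0.3² + 0.9²) ≈ 0.9.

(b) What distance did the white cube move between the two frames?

3.5

From (6.0, 4.6) to (8.8, 6.7), the white cube covered √(2.8² + 2.1²) ≈ 3.5 units.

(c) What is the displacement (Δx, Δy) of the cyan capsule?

(1.3, 2.2)

From the two frames, the cyan capsule sits at roughly (7.4, 1.6) before and (8.7, 3.8) after.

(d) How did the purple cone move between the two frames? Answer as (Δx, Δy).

(-2.3, 1.3)

From the two frames, the purple cone sits at roughly (9.5, 5.3) before and (7.2, 6.6) after.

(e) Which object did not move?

the blue sphere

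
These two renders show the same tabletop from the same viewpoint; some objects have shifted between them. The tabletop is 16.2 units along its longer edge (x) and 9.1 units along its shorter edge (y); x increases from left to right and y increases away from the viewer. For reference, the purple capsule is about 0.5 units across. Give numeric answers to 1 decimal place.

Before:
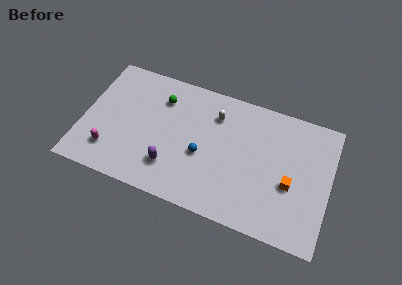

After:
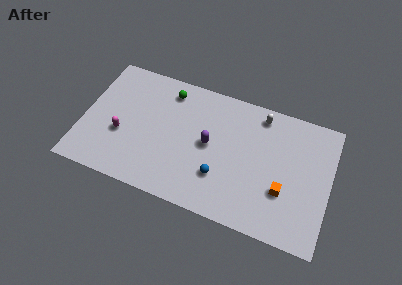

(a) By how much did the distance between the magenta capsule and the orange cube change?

-1.1

They were about 11.8 units apart before and 10.7 after — 1.1 units closer together.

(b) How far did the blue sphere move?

1.7

From (7.9, 3.8) to (9.2, 2.7), the blue sphere covered √(1.3² + 1.1²) ≈ 1.7 units.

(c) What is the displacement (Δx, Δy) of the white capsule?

(2.9, 1.0)

From the two frames, the white capsule sits at roughly (8.5, 6.9) before and (11.4, 7.9) after.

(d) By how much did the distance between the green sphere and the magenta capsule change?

-0.7

Before: roughly 5.6 units apart; after: 4.9. That's 0.7 units closer together.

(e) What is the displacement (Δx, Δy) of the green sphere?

(0.4, 0.7)

The green sphere was at about (4.9, 6.9) and moved to about (5.3, 7.6).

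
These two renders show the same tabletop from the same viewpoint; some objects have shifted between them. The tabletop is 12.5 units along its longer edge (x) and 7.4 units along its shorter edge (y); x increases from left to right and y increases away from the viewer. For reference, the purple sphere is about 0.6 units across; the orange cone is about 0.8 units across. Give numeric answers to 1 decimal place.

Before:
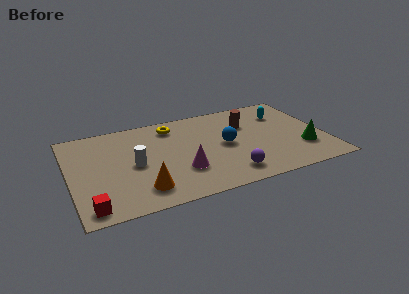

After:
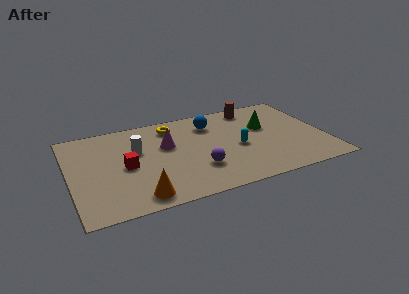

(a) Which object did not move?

the yellow torus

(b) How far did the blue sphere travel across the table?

2.1

The blue sphere moved from about (7.6, 3.7) to (7.1, 5.7), a distance of √(0.5² + 2.0²) ≈ 2.1.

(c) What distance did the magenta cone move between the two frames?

2.4

The magenta cone moved from about (5.3, 2.3) to (4.8, 4.6), a distance of √(0.5² + 2.3²) ≈ 2.4.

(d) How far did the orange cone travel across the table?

0.5

From (3.3, 1.5) to (3.1, 1.0), the orange cone covered √(0.2² + 0.5²) ≈ 0.5 units.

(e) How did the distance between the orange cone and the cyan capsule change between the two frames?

-2.8

They were about 8.4 units apart before and 5.6 after — 2.8 units closer together.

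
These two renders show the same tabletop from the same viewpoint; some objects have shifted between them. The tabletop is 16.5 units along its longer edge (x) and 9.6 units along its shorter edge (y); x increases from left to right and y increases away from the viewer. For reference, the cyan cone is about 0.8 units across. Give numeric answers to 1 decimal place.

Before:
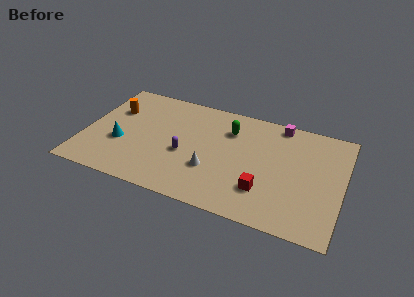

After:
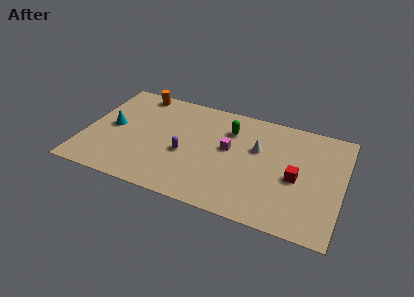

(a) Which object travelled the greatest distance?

the magenta cube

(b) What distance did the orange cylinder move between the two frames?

2.5

From (1.6, 6.5) to (2.9, 8.6), the orange cylinder covered √(1.3² + 2.1²) ≈ 2.5 units.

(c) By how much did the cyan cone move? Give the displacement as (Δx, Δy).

(-0.7, 1.3)

From the two frames, the cyan cone sits at roughly (2.4, 3.6) before and (1.7, 4.9) after.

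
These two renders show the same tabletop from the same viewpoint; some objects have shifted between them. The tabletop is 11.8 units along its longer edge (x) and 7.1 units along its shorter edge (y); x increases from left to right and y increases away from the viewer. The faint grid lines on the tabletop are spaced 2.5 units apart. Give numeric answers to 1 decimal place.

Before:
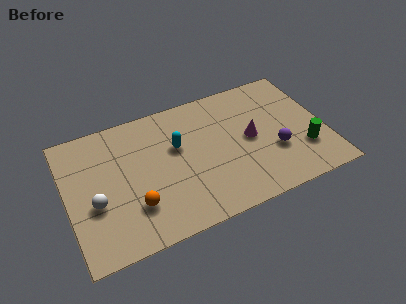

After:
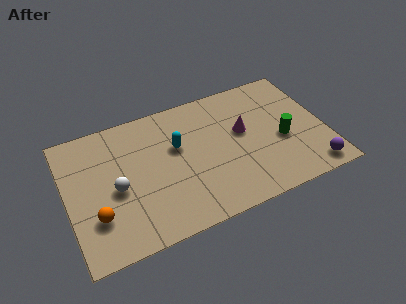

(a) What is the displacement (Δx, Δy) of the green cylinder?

(-0.9, 0.9)

The green cylinder started near (10.7, 2.1) and ended near (9.8, 3.0).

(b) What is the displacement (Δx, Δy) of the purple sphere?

(1.5, -1.6)

The purple sphere started near (9.4, 2.5) and ended near (10.9, 0.9).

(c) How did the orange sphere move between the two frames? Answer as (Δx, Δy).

(-1.7, 0.1)

The orange sphere started near (2.9, 2.0) and ended near (1.2, 2.1).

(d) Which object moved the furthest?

the purple sphere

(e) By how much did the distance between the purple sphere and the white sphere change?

+0.8

The distance was about 8.2 in the first image and 9.0 in the second, so they moved 0.8 units further apart.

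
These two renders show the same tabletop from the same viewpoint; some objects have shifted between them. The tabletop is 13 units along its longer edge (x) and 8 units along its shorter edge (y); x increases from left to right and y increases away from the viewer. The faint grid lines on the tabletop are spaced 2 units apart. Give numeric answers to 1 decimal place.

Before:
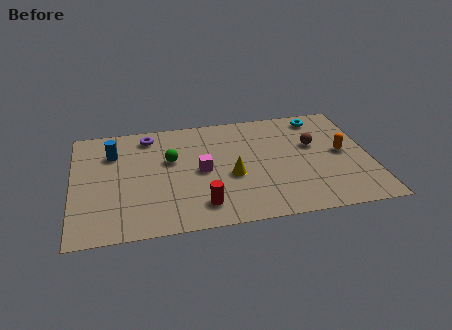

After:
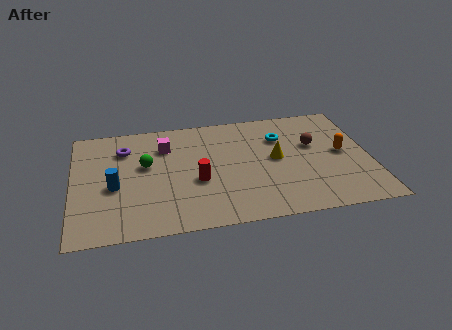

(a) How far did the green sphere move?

1.1

The green sphere moved from about (4.3, 4.9) to (3.2, 4.7), a distance of √(1.1² + 0.2²) ≈ 1.1.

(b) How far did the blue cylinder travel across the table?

2.4

The blue cylinder was near (1.8, 5.8) before and (1.8, 3.4) after, so it travelled √(0.0² + 2.4²) ≈ 2.4 units.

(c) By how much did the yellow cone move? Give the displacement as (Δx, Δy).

(2.0, 0.9)

From the two frames, the yellow cone sits at roughly (6.9, 3.3) before and (8.9, 4.2) after.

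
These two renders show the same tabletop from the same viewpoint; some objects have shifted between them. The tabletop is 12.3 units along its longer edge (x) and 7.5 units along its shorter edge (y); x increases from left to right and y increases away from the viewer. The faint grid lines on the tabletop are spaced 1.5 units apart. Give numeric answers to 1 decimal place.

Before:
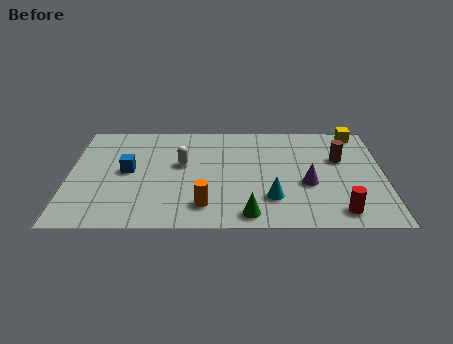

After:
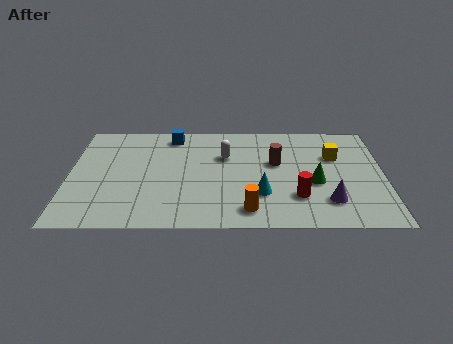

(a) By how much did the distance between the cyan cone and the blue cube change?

-0.4

They were about 5.9 units apart before and 5.5 after — 0.4 units closer together.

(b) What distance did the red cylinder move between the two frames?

1.9

The red cylinder moved from about (10.5, 1.1) to (8.9, 2.1), a distance of √(1.6² + 1.0²) ≈ 1.9.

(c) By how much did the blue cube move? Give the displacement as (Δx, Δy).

(1.7, 2.6)

The blue cube started near (2.3, 3.9) and ended near (4.0, 6.5).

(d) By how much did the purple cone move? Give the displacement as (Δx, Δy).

(0.8, -1.2)

The purple cone was at about (9.3, 3.0) and moved to about (10.1, 1.8).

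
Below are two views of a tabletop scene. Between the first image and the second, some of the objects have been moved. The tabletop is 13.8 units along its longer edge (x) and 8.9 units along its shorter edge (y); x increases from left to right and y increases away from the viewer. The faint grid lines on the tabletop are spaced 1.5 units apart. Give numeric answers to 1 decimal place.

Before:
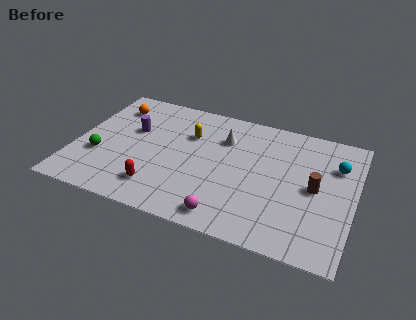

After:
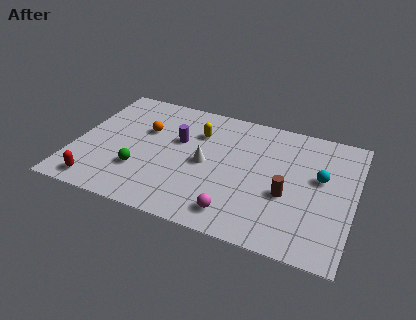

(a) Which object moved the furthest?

the red capsule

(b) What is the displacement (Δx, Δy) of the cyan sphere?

(-0.7, -1.1)

The cyan sphere was at about (12.8, 6.3) and moved to about (12.1, 5.2).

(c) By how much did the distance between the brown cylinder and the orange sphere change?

-3.1

They were about 10.7 units apart before and 7.6 after — 3.1 units closer together.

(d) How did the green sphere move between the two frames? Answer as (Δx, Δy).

(2.1, -0.4)

From the two frames, the green sphere sits at roughly (1.3, 3.1) before and (3.4, 2.7) after.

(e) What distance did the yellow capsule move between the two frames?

0.5

The yellow capsule moved from about (5.5, 6.1) to (5.9, 6.4), a distance of √(0.4² + 0.3²) ≈ 0.5.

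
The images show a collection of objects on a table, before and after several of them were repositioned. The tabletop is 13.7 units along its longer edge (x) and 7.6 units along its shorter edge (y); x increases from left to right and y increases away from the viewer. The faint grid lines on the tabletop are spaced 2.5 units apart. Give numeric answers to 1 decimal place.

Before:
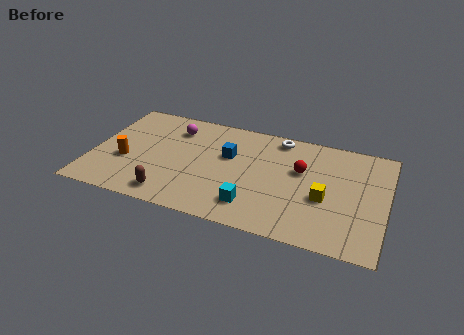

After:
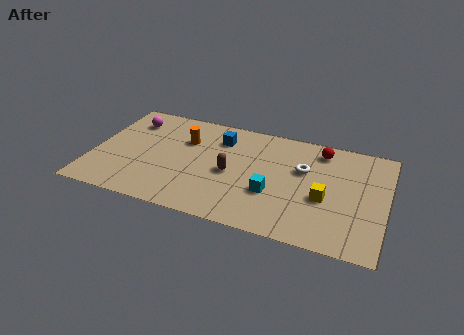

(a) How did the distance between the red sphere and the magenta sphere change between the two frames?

+2.8

They were about 6.2 units apart before and 9.0 after — 2.8 units further apart.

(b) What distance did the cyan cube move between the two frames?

1.4

From (7.7, 1.6) to (8.5, 2.7), the cyan cube covered √(0.8² + 1.1²) ≈ 1.4 units.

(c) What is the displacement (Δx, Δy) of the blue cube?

(-0.5, 1.1)

The blue cube started near (6.3, 4.7) and ended near (5.8, 5.8).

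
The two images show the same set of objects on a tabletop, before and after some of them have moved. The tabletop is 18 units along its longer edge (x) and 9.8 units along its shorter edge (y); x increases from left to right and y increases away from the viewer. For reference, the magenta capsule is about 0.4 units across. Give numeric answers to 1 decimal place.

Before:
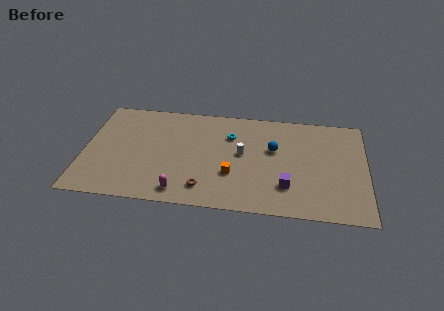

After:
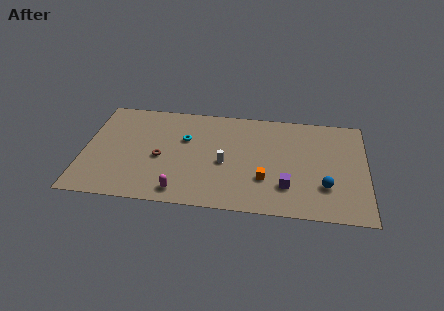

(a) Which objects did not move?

the purple cube and the magenta capsule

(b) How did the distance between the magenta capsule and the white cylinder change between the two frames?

-1.5

Before: roughly 5.5 units apart; after: 4.0. That's 1.5 units closer together.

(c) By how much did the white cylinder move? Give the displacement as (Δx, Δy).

(-1.1, -1.0)

The white cylinder was at about (10.1, 5.3) and moved to about (9.0, 4.3).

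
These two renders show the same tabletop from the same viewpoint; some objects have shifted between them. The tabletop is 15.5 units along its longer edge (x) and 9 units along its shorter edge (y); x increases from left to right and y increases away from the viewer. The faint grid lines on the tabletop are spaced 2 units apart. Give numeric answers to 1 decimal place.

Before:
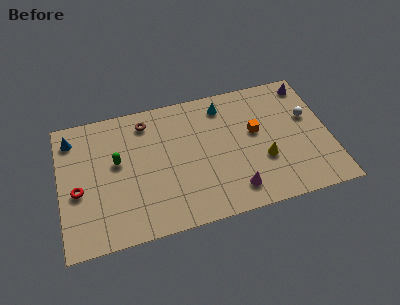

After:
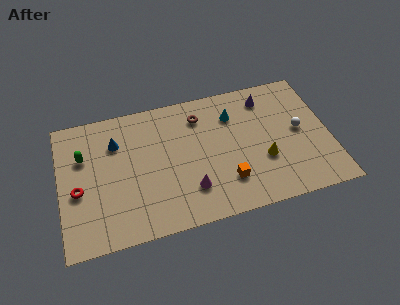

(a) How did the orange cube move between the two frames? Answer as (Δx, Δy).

(-1.9, -2.9)

The orange cube was at about (11.3, 5.2) and moved to about (9.4, 2.3).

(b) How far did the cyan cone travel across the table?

0.9

From (9.6, 7.5) to (10.1, 6.7), the cyan cone covered √(0.5² + 0.8²) ≈ 0.9 units.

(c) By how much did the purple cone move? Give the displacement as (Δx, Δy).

(-2.5, -0.4)

The purple cone was at about (14.6, 7.8) and moved to about (12.1, 7.4).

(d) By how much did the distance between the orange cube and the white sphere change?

+1.9

They were about 3.1 units apart before and 5.0 after — 1.9 units further apart.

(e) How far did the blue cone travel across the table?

2.7

From (0.8, 7.4) to (3.3, 6.5), the blue cone covered √(2.5² + 0.9²) ≈ 2.7 units.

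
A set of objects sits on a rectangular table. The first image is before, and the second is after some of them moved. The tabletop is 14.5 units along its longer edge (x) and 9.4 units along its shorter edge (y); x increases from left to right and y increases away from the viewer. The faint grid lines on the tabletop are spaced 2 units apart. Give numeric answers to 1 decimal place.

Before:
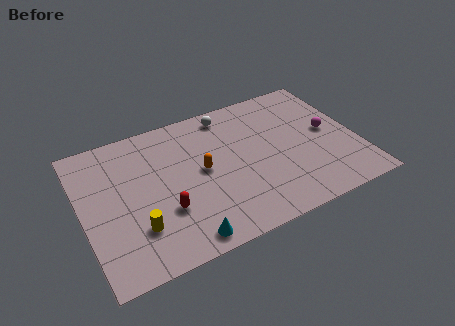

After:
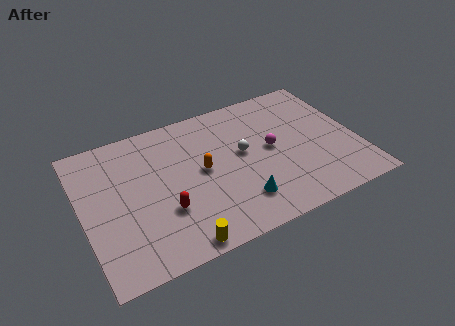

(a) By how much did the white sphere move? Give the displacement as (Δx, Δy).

(0.4, -3.0)

The white sphere was at about (8.1, 8.2) and moved to about (8.5, 5.2).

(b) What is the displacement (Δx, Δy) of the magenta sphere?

(-3.1, 0.0)

The magenta sphere was at about (13.1, 4.9) and moved to about (10.0, 4.9).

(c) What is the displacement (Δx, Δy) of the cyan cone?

(3.1, 1.1)

The cyan cone was at about (4.8, 1.0) and moved to about (7.9, 2.1).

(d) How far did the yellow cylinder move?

2.6

The yellow cylinder moved from about (2.6, 2.6) to (4.5, 0.8), a distance of √(1.9² + 1.8²) ≈ 2.6.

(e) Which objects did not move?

the red capsule and the orange capsule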